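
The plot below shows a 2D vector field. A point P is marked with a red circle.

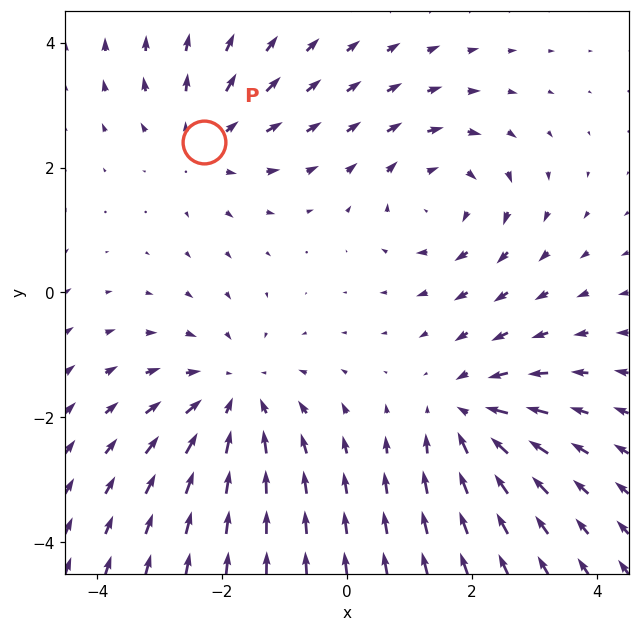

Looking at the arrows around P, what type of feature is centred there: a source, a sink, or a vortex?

At P (-2.3, 2.4) the arrows spread outward. Divergence about +3, curl ≈0 — positive divergence with near-zero curl is a source.

source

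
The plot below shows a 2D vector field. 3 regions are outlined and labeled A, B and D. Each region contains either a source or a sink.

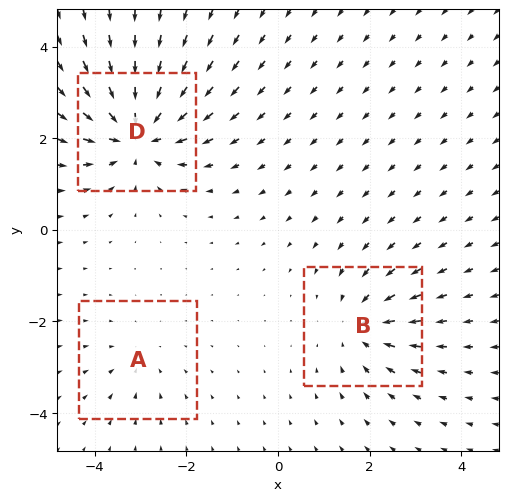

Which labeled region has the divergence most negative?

D

Divergence at each region's feature centre — A: about -2, B: about -3, D: about -6. Region D is most negative.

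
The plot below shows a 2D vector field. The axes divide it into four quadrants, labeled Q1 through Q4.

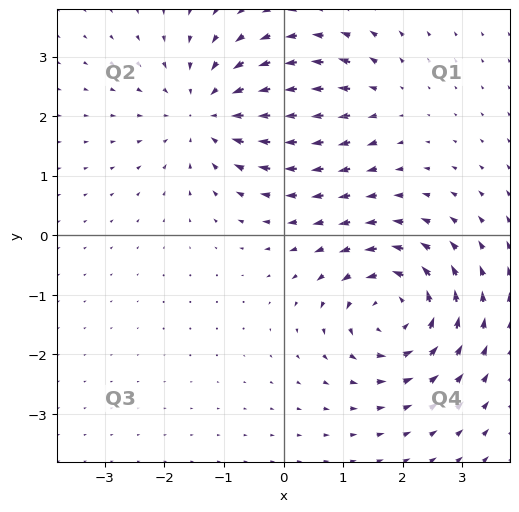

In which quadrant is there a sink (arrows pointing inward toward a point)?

Q2

The sink sits at approximately (-1.2, 2.1), which lies in quadrant Q2. The divergence there is about -4, negative as expected for a sink.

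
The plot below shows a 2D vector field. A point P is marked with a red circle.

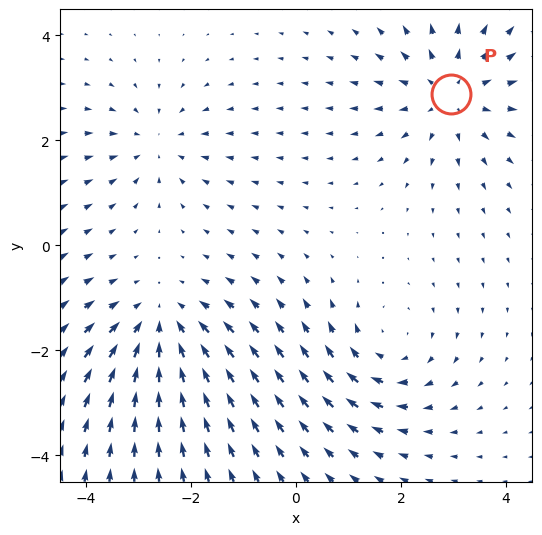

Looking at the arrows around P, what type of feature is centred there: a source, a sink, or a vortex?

At P (2.9, 2.9) the arrows spread outward. Divergence about +4, curl ≈0 — positive divergence with near-zero curl is a source.

source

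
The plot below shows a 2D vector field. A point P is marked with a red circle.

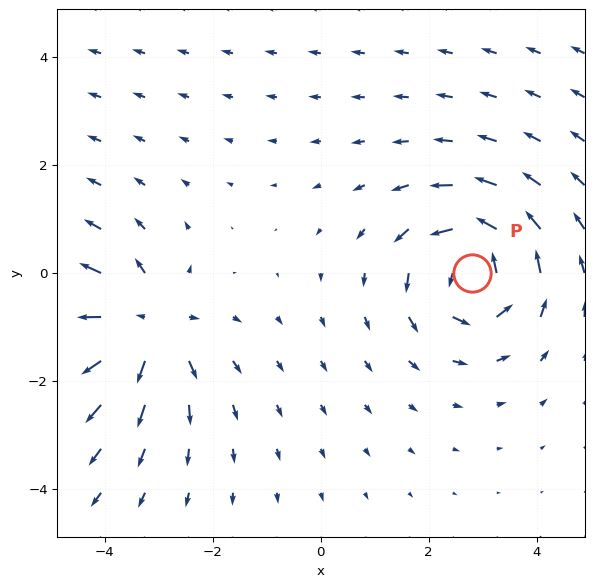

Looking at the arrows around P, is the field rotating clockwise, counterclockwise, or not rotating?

Near P at (2.8, -0.0) the arrows circulate counterclockwise. The curl (z-component) there is about +4; positive curl means counterclockwise rotation.

counterclockwise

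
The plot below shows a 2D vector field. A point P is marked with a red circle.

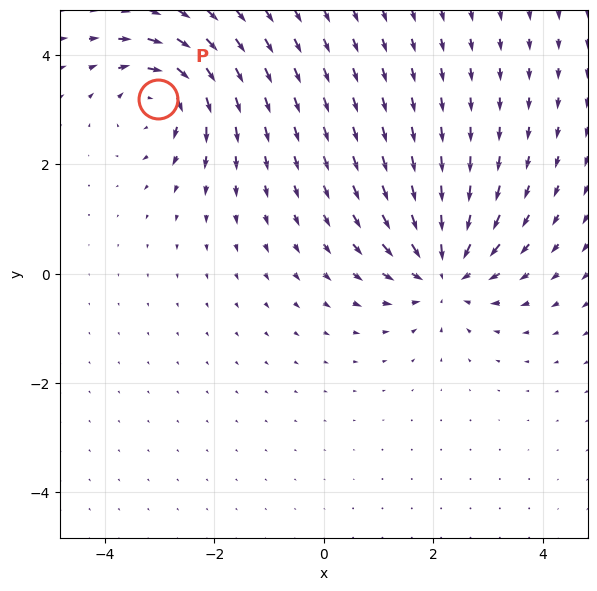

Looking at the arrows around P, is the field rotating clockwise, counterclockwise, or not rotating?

Near P at (-3.0, 3.2) the arrows circulate clockwise. The curl (z-component) there is about -4; negative curl means clockwise rotation.

clockwise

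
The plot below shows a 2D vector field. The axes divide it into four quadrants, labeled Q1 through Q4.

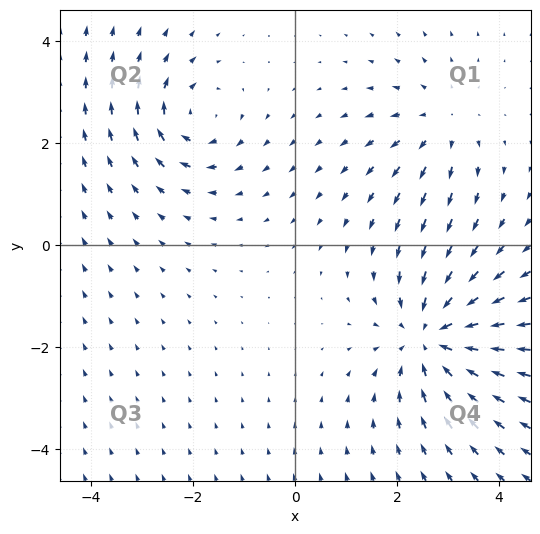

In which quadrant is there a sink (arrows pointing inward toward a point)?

The sink sits at approximately (2.7, -1.8), which lies in quadrant Q4. The divergence there is about -4, negative as expected for a sink.

Q4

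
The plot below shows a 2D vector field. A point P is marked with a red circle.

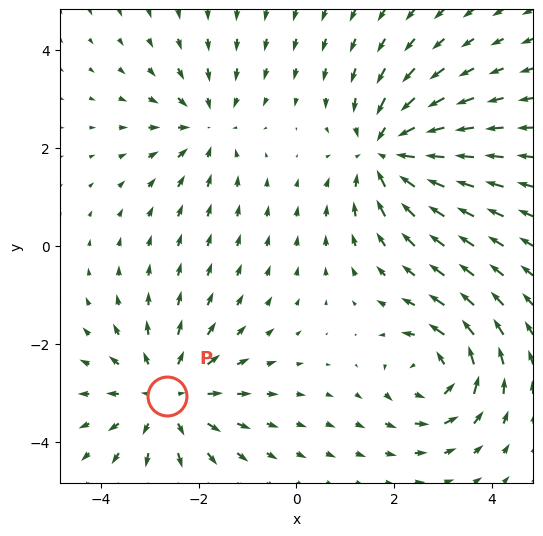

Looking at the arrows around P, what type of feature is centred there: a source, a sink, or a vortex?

source

At P (-2.7, -3.1) the arrows spread outward. Divergence about +4, curl ≈0 — positive divergence with near-zero curl is a source.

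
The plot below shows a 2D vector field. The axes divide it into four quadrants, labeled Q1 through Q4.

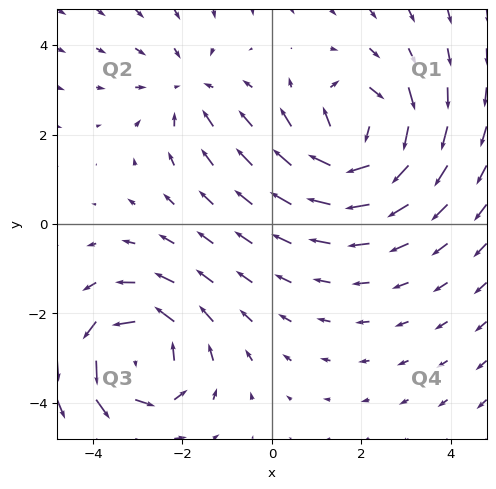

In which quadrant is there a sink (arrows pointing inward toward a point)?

The sink sits at approximately (-1.8, 3.0), which lies in quadrant Q2. The divergence there is about -2, negative as expected for a sink.

Q2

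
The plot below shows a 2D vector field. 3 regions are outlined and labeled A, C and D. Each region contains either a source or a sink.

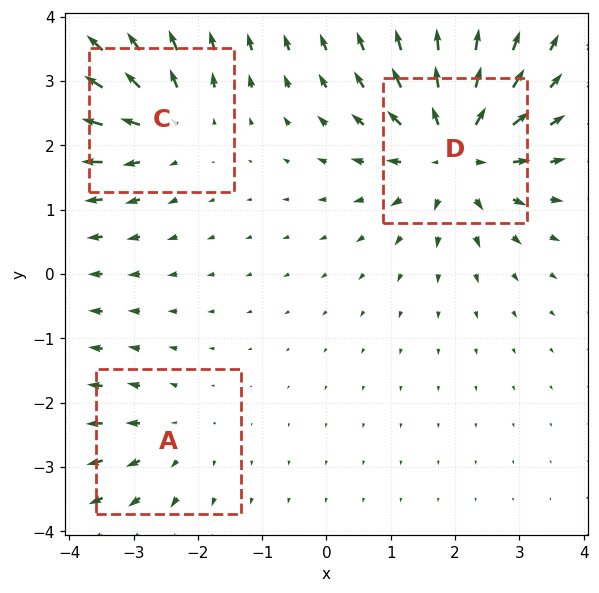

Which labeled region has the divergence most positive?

D

Divergence at each region's feature centre — A: about +2, C: about +3, D: about +5. Region D is most positive.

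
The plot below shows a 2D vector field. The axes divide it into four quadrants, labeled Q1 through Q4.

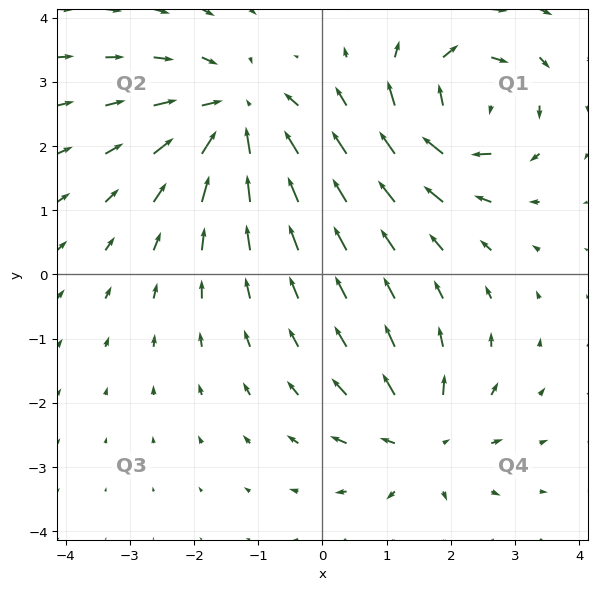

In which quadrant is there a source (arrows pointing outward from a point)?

Q4

The source sits at approximately (1.6, -2.6), which lies in quadrant Q4. The divergence there is about +5, positive as expected for a source.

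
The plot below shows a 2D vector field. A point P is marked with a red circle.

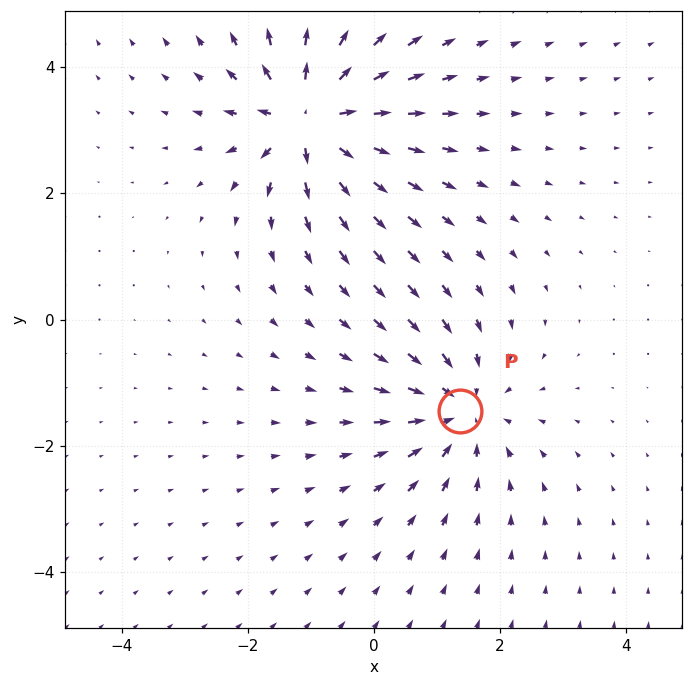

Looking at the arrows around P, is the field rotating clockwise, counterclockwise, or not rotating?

not rotating

Near P at (1.4, -1.4) the arrows show no circulation. The curl there is ≈0.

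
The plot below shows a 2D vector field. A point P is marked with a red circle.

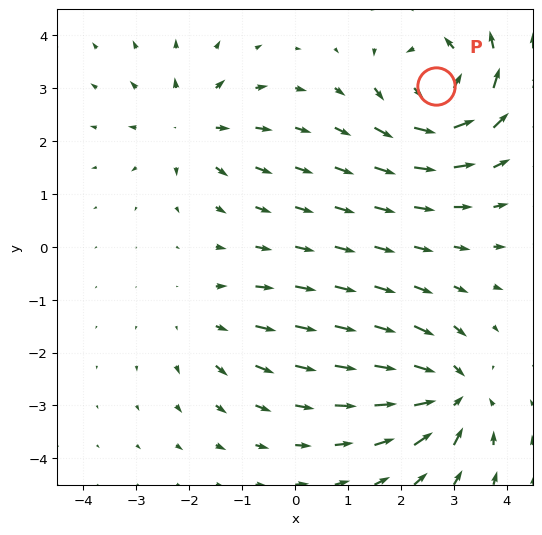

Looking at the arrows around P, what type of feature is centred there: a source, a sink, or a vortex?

At P (2.7, 3.0) the arrows circulate counterclockwise. Divergence ≈0, curl about +6 — near-zero divergence with nonzero curl is a vortex.

vortex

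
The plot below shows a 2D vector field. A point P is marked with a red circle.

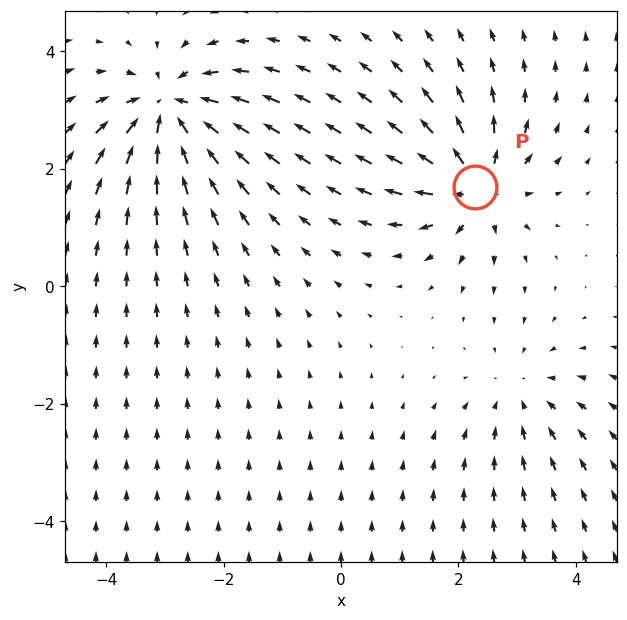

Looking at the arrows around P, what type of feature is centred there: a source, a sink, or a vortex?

At P (2.3, 1.7) the arrows spread outward. Divergence about +5, curl ≈0 — positive divergence with near-zero curl is a source.

source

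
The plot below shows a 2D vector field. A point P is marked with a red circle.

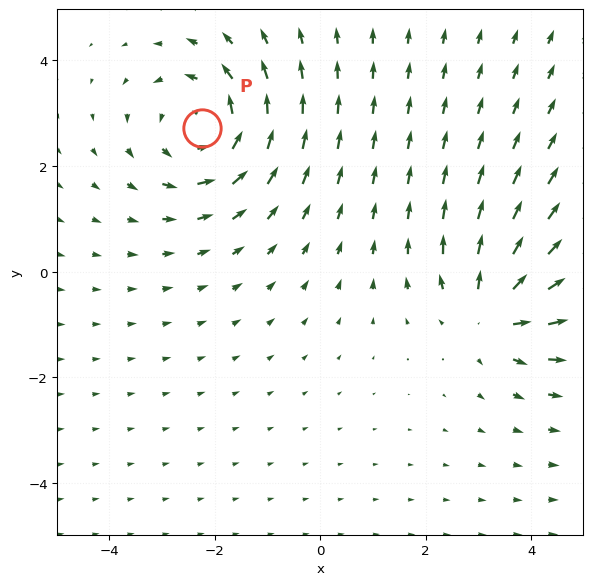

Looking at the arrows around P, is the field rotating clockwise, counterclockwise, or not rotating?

Near P at (-2.2, 2.7) the arrows circulate counterclockwise. The curl (z-component) there is about +4; positive curl means counterclockwise rotation.

counterclockwise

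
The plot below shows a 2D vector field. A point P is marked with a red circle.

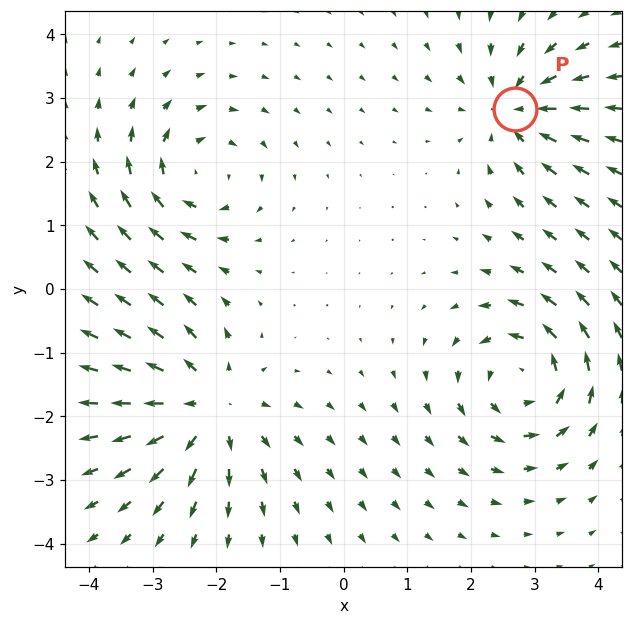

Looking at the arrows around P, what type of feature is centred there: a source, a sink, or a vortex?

sink

At P (2.7, 2.8) the arrows converge inward. Divergence about -5, curl ≈0 — negative divergence with near-zero curl is a sink.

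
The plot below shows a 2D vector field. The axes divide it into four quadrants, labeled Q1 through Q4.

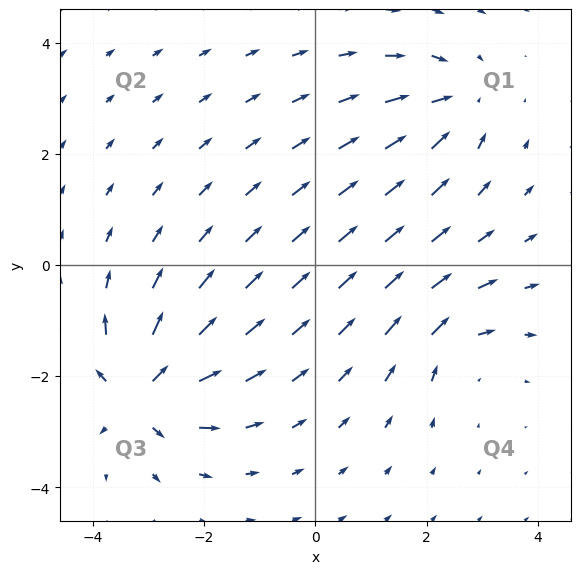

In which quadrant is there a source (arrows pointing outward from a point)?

Q3

The source sits at approximately (-3.1, -2.3), which lies in quadrant Q3. The divergence there is about +7, positive as expected for a source.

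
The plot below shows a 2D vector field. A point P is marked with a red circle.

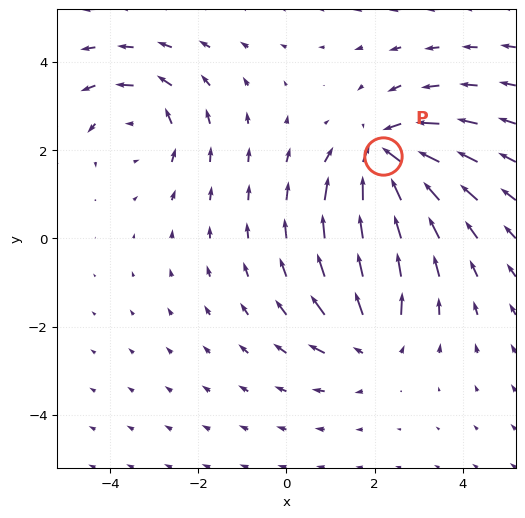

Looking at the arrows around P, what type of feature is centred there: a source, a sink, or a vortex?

sink

At P (2.2, 1.9) the arrows converge inward. Divergence about -6, curl ≈0 — negative divergence with near-zero curl is a sink.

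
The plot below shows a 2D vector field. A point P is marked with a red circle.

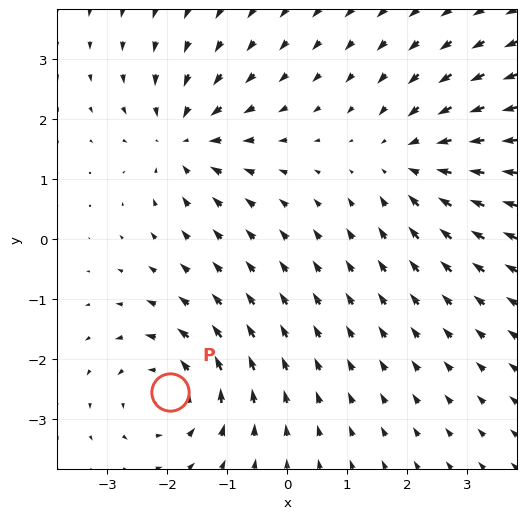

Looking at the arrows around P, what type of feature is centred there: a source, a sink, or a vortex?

At P (-2.0, -2.6) the arrows circulate counterclockwise. Divergence ≈0, curl about +6 — near-zero divergence with nonzero curl is a vortex.

vortex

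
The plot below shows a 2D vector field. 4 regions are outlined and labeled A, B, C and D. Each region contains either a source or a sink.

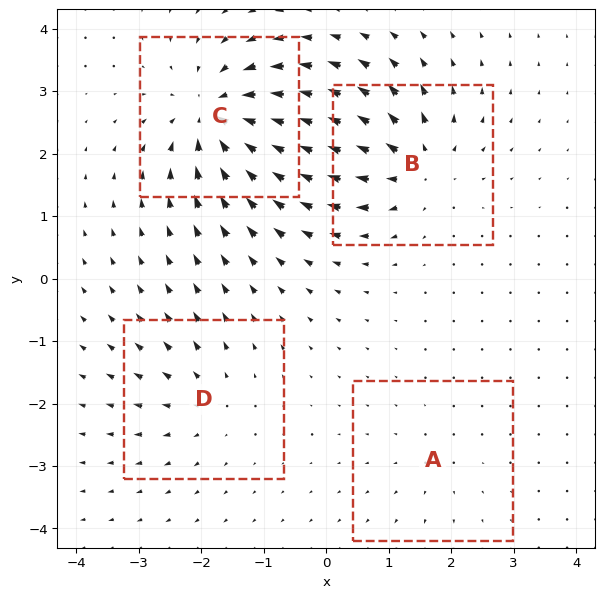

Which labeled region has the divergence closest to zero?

A

Divergence at each region's feature centre — A: about +2, B: about +6, C: about -8, D: about +3. Region A is closest to zero.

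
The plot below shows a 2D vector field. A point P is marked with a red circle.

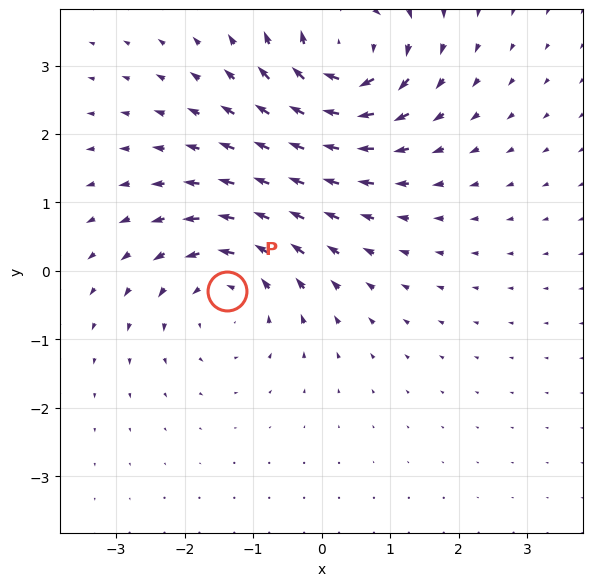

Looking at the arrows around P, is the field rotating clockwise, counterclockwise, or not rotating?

Near P at (-1.4, -0.3) the arrows circulate counterclockwise. The curl (z-component) there is about +4; positive curl means counterclockwise rotation.

counterclockwise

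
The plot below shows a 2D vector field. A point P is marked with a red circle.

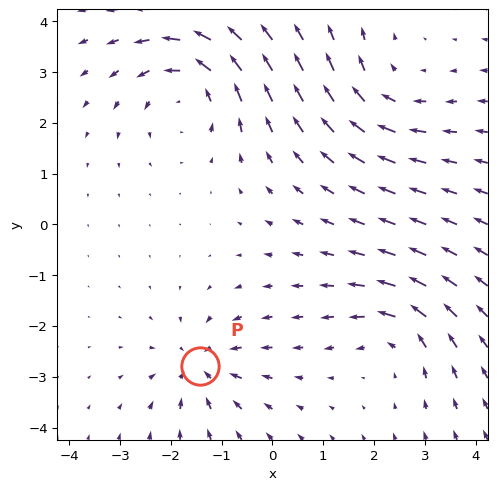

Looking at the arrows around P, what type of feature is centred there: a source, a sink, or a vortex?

sink

At P (-1.4, -2.8) the arrows converge inward. Divergence about -4, curl ≈0 — negative divergence with near-zero curl is a sink.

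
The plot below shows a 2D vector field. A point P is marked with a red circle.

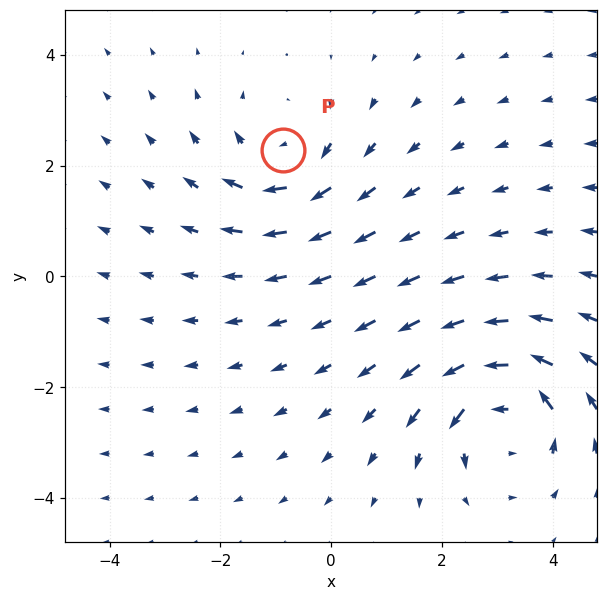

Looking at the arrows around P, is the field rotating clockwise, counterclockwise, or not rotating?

Near P at (-0.9, 2.3) the arrows circulate clockwise. The curl (z-component) there is about -3; negative curl means clockwise rotation.

clockwise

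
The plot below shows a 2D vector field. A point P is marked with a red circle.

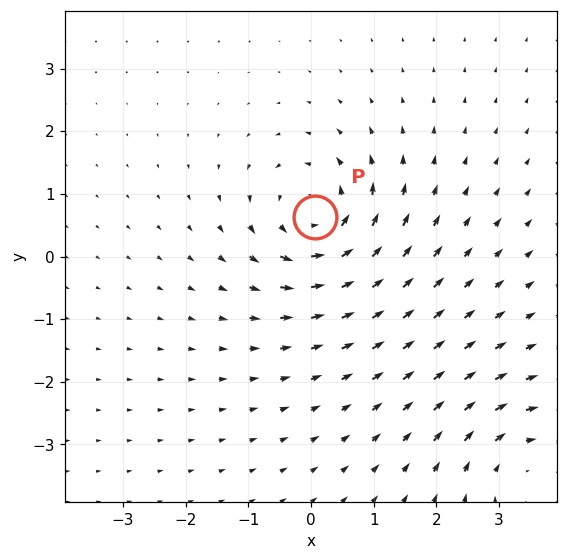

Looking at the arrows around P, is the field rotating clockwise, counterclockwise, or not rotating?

counterclockwise

Near P at (0.1, 0.6) the arrows circulate counterclockwise. The curl (z-component) there is about +5; positive curl means counterclockwise rotation.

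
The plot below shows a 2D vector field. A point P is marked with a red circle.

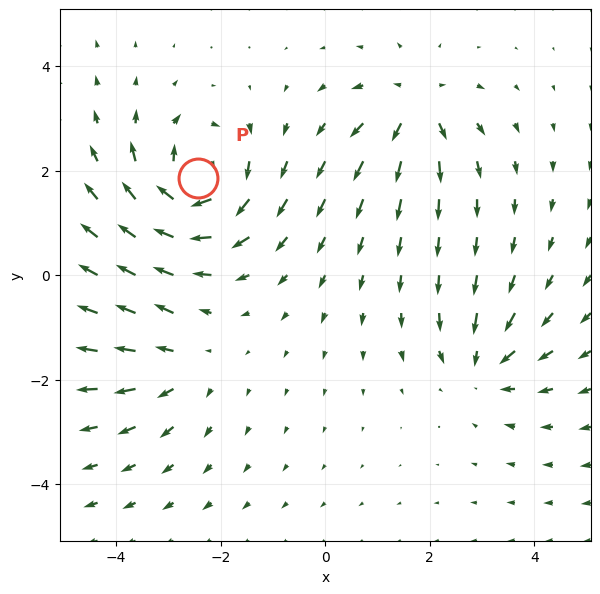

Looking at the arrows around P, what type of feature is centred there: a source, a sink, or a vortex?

vortex

At P (-2.4, 1.9) the arrows circulate clockwise. Divergence ≈0, curl about -6 — near-zero divergence with nonzero curl is a vortex.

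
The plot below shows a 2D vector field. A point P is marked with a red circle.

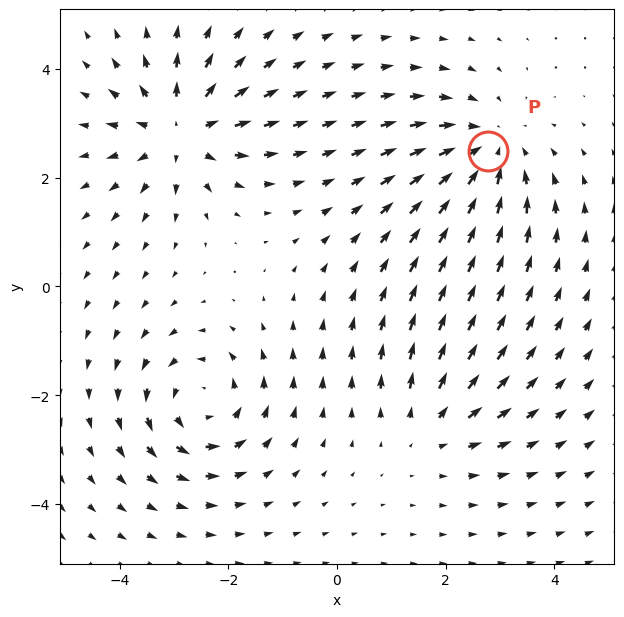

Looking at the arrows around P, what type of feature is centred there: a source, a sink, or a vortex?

At P (2.8, 2.5) the arrows converge inward. Divergence about -4, curl ≈0 — negative divergence with near-zero curl is a sink.

sink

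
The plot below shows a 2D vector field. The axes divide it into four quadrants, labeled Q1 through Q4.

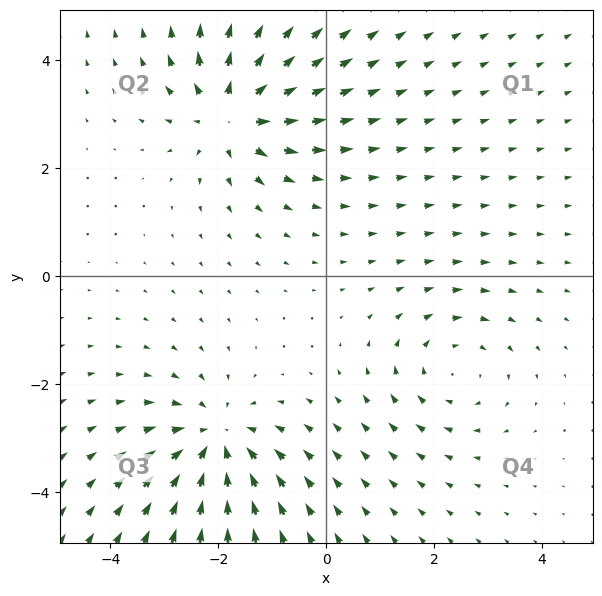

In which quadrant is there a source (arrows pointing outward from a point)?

The source sits at approximately (-1.8, 3.0), which lies in quadrant Q2. The divergence there is about +5, positive as expected for a source.

Q2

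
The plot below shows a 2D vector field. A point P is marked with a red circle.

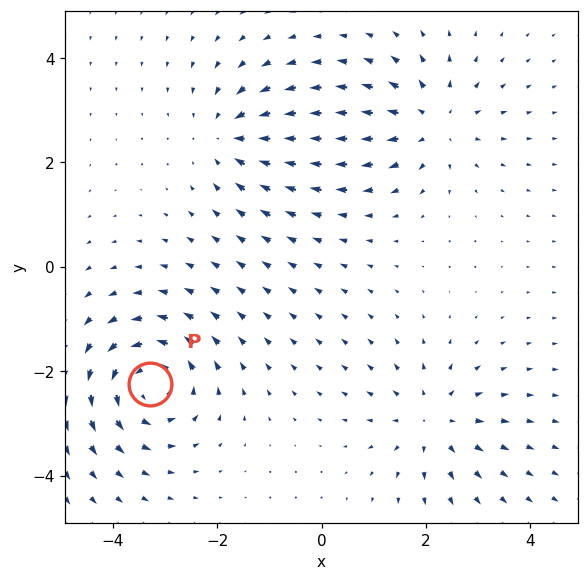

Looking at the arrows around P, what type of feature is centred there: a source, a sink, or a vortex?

At P (-3.3, -2.2) the arrows circulate counterclockwise. Divergence ≈0, curl about +5 — near-zero divergence with nonzero curl is a vortex.

vortex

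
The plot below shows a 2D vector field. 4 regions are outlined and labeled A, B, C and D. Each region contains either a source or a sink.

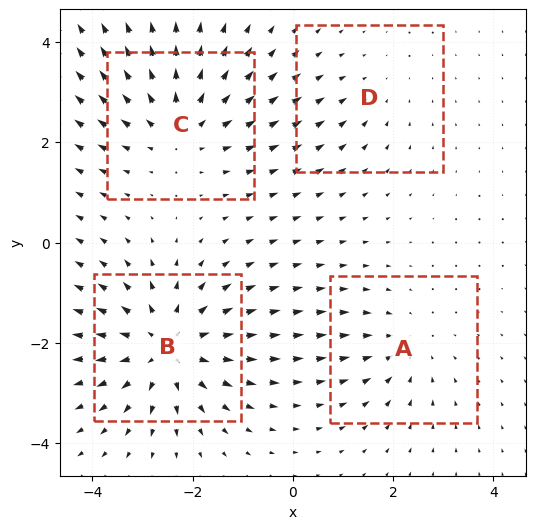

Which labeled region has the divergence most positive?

Divergence at each region's feature centre — A: about -3, B: about +6, C: about +4, D: about -2. Region B is most positive.

B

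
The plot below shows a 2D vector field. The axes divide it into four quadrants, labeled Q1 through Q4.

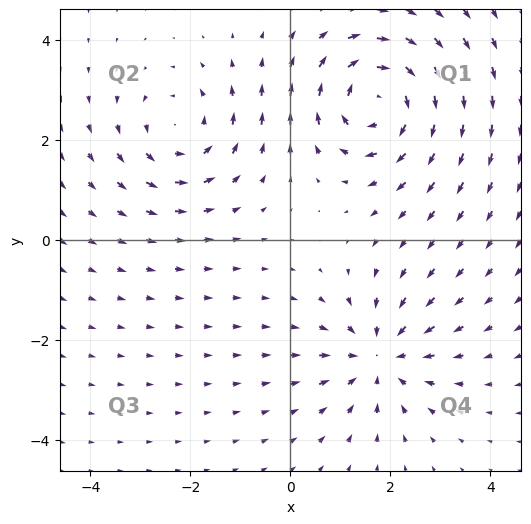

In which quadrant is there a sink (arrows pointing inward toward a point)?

The sink sits at approximately (1.8, -2.4), which lies in quadrant Q4. The divergence there is about -4, negative as expected for a sink.

Q4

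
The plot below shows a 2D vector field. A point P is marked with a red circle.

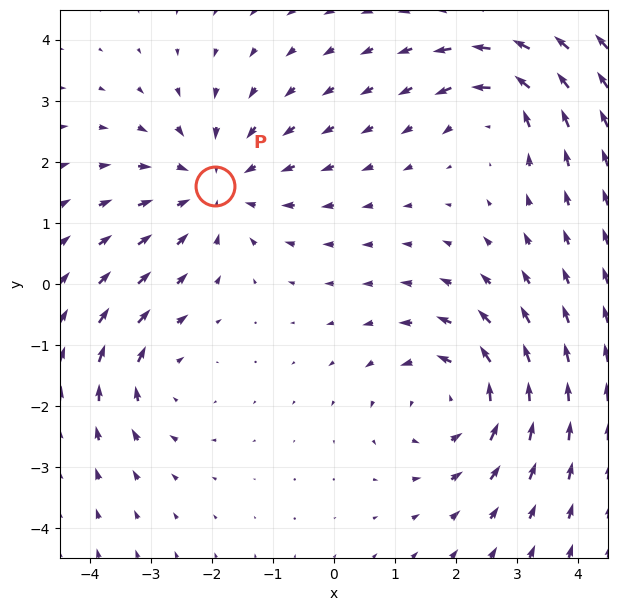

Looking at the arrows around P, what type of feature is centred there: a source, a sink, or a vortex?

sink

At P (-1.9, 1.6) the arrows converge inward. Divergence about -3, curl ≈0 — negative divergence with near-zero curl is a sink.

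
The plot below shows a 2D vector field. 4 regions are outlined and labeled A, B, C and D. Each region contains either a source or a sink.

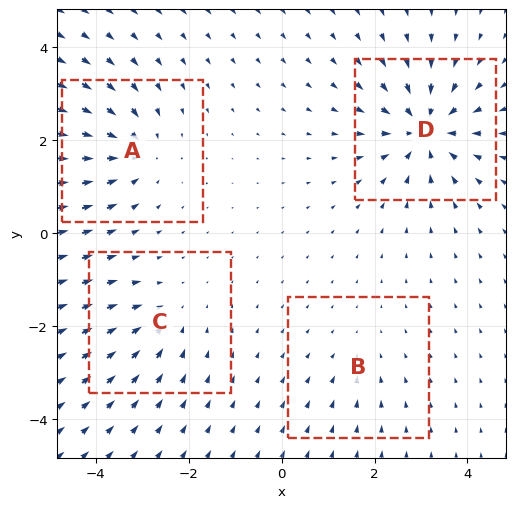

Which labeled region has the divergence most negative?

Divergence at each region's feature centre — A: about -6, B: about -2, C: about -4, D: about -8. Region D is most negative.

D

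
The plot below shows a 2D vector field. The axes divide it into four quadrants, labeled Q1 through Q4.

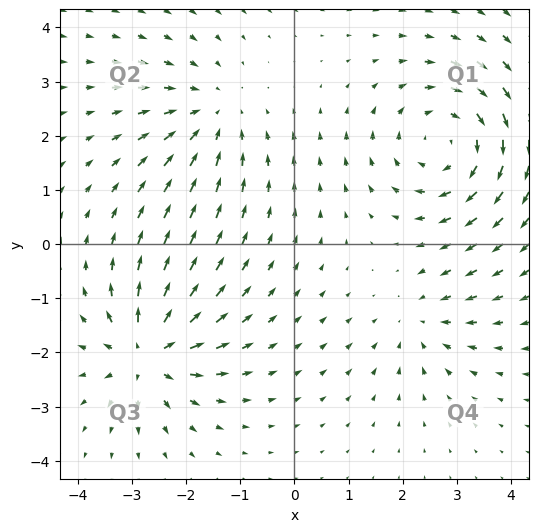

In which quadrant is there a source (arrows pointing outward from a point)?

Q3

The source sits at approximately (-2.7, -2.0), which lies in quadrant Q3. The divergence there is about +5, positive as expected for a source.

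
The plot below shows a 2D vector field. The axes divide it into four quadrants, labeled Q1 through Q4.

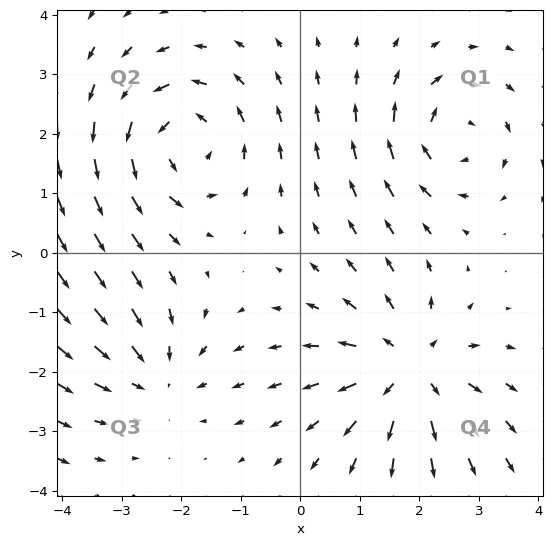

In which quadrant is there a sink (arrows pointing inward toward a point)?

The sink sits at approximately (-2.4, -2.1), which lies in quadrant Q3. The divergence there is about -3, negative as expected for a sink.

Q3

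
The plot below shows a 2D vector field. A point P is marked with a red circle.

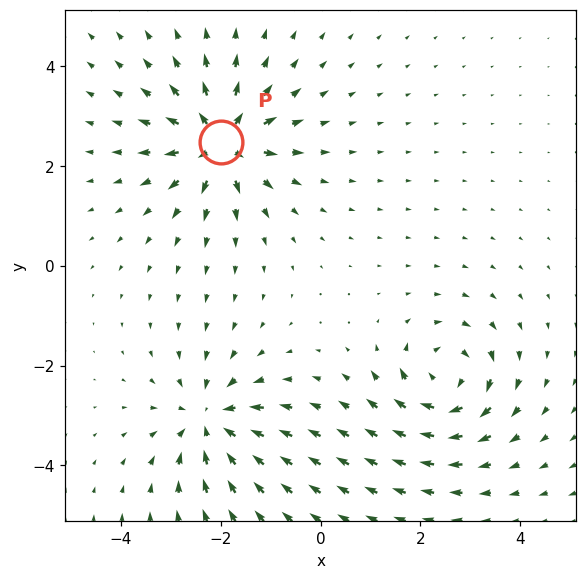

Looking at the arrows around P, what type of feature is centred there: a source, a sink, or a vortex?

source

At P (-2.0, 2.5) the arrows spread outward. Divergence about +6, curl ≈0 — positive divergence with near-zero curl is a source.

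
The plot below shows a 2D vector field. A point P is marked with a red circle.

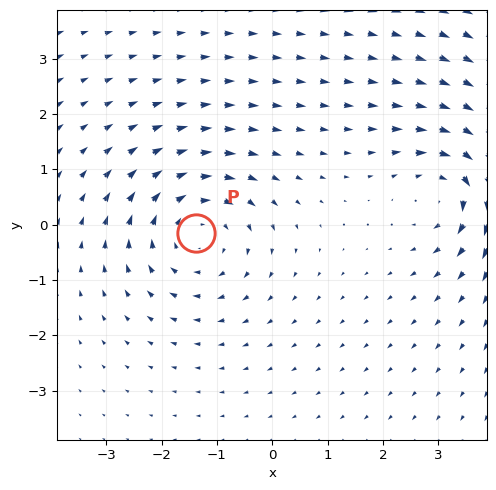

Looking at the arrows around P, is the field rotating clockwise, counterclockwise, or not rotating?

clockwise

Near P at (-1.4, -0.1) the arrows circulate clockwise. The curl (z-component) there is about -4; negative curl means clockwise rotation.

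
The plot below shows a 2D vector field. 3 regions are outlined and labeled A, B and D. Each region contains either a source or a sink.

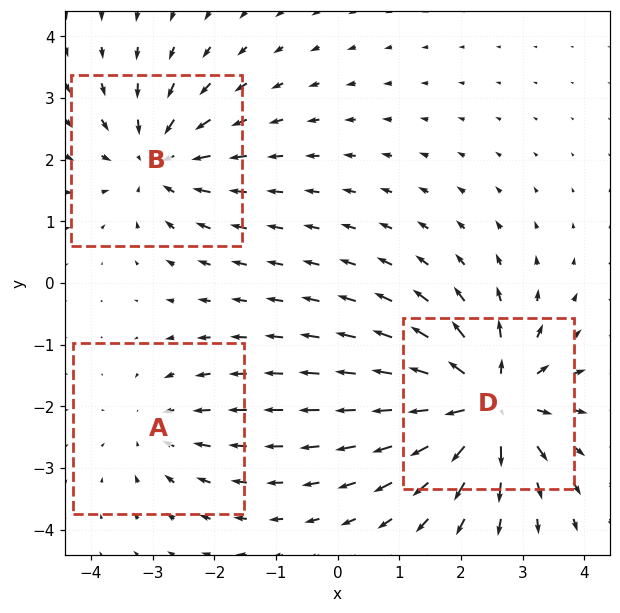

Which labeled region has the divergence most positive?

Divergence at each region's feature centre — A: about -2, B: about -4, D: about +6. Region D is most positive.

D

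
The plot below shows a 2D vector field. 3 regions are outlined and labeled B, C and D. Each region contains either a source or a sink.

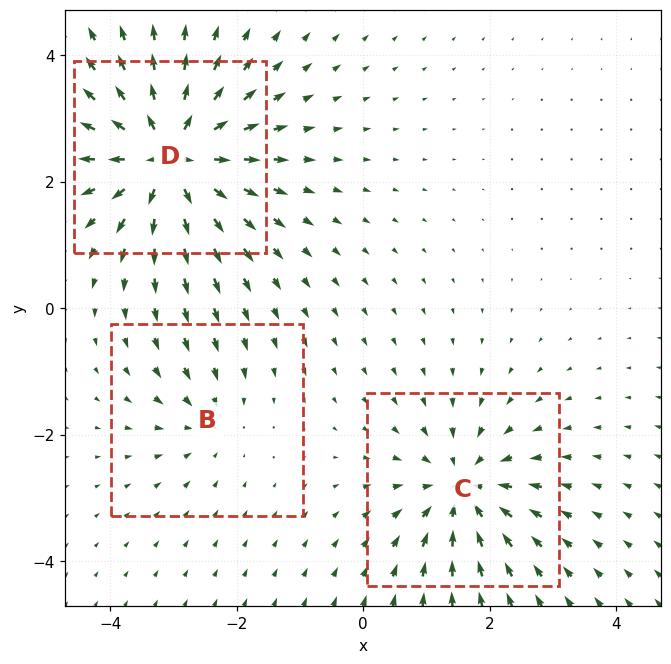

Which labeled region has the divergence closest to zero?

B

Divergence at each region's feature centre — B: about -2, C: about -4, D: about +6. Region B is closest to zero.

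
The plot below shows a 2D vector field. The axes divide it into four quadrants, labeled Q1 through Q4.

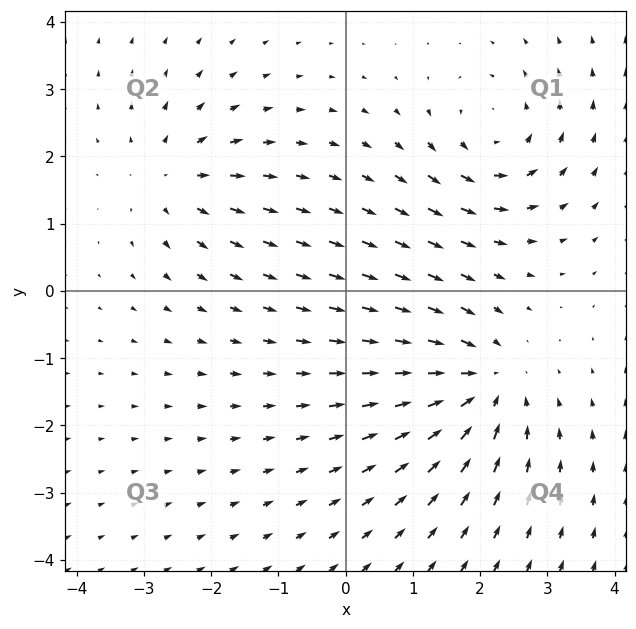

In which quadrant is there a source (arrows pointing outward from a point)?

Q2

The source sits at approximately (-2.6, 1.7), which lies in quadrant Q2. The divergence there is about +4, positive as expected for a source.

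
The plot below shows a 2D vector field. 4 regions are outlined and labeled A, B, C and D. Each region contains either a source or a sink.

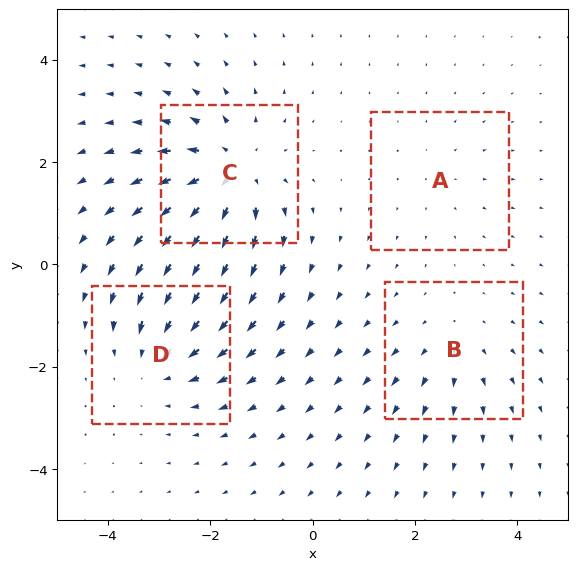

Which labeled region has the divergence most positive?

C

Divergence at each region's feature centre — A: about +2, B: about +3, C: about +6, D: about -4. Region C is most positive.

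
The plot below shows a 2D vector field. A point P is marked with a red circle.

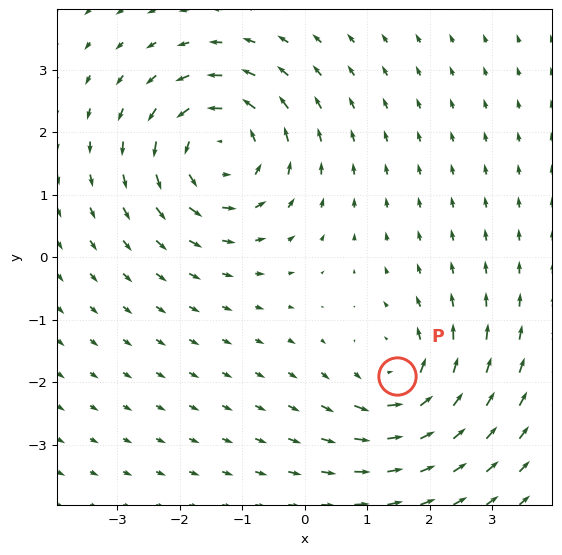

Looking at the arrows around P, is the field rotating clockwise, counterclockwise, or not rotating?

Near P at (1.5, -1.9) the arrows circulate counterclockwise. The curl (z-component) there is about +5; positive curl means counterclockwise rotation.

counterclockwise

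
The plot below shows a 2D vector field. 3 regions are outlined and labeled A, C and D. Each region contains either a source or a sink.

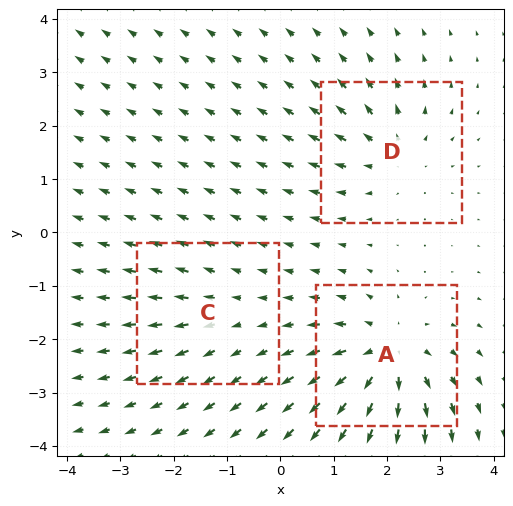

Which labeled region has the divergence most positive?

Divergence at each region's feature centre — A: about +5, C: about +2, D: about +3. Region A is most positive.

A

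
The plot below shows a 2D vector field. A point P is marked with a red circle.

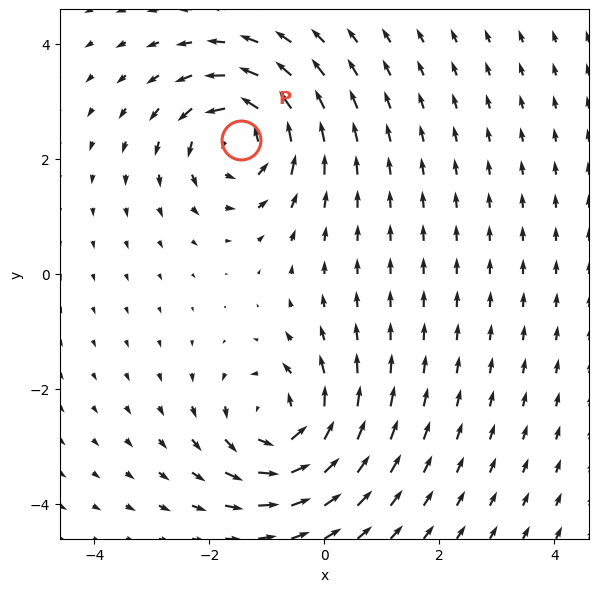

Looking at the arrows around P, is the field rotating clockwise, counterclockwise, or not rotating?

Near P at (-1.5, 2.3) the arrows circulate counterclockwise. The curl (z-component) there is about +4; positive curl means counterclockwise rotation.

counterclockwise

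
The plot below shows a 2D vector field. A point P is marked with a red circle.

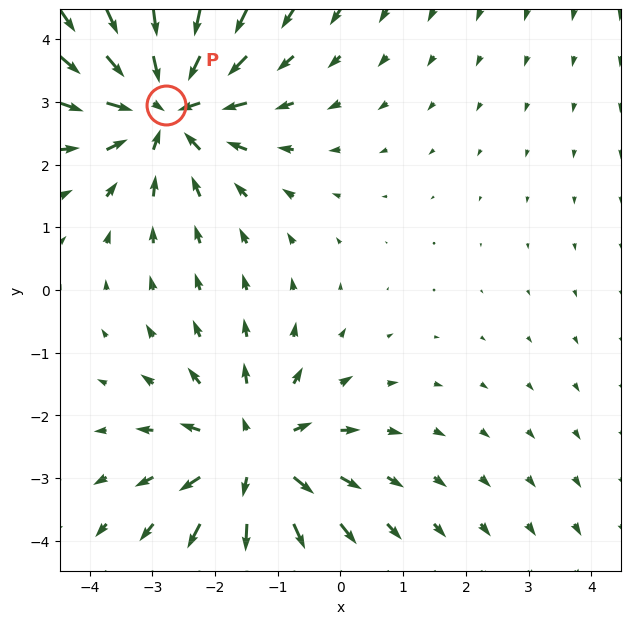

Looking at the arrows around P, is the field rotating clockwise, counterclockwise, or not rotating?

Near P at (-2.8, 3.0) the arrows show no circulation. The curl there is ≈0.

not rotating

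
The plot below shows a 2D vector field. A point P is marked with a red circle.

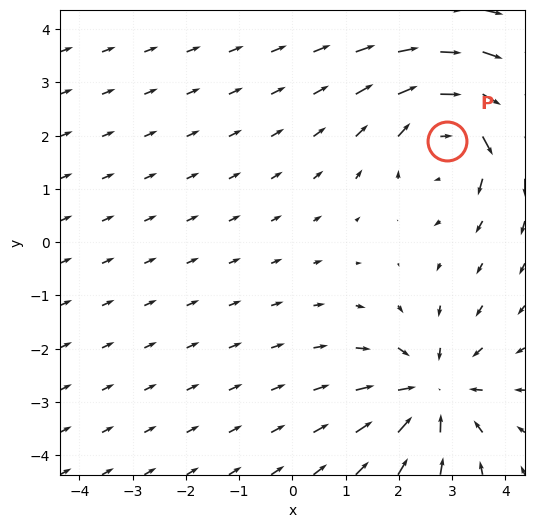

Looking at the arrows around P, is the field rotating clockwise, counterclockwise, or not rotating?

clockwise

Near P at (2.9, 1.9) the arrows circulate clockwise. The curl (z-component) there is about -3; negative curl means clockwise rotation.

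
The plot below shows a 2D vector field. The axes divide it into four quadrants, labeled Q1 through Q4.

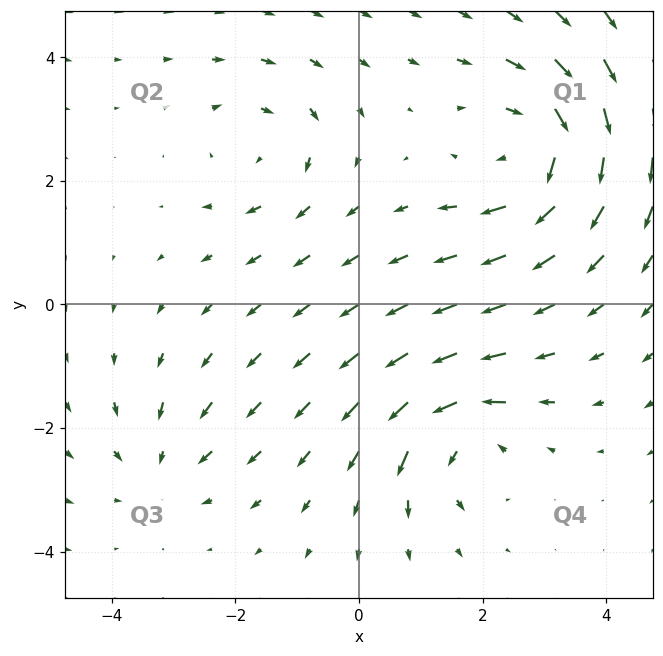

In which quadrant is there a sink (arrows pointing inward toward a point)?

The sink sits at approximately (-3.2, -2.6), which lies in quadrant Q3. The divergence there is about -2, negative as expected for a sink.

Q3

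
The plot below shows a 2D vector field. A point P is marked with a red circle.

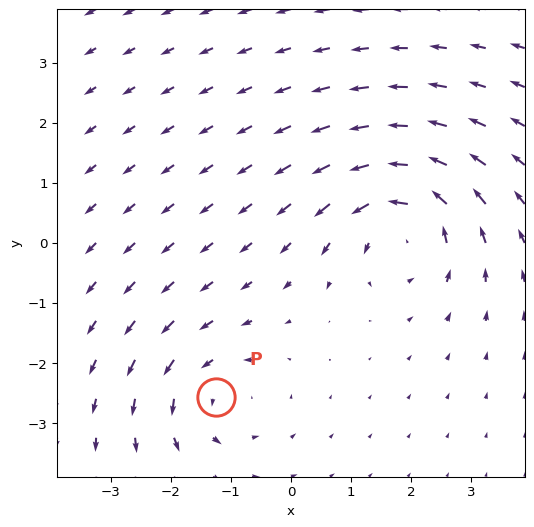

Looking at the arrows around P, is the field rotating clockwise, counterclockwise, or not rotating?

Near P at (-1.2, -2.6) the arrows circulate counterclockwise. The curl (z-component) there is about +3; positive curl means counterclockwise rotation.

counterclockwise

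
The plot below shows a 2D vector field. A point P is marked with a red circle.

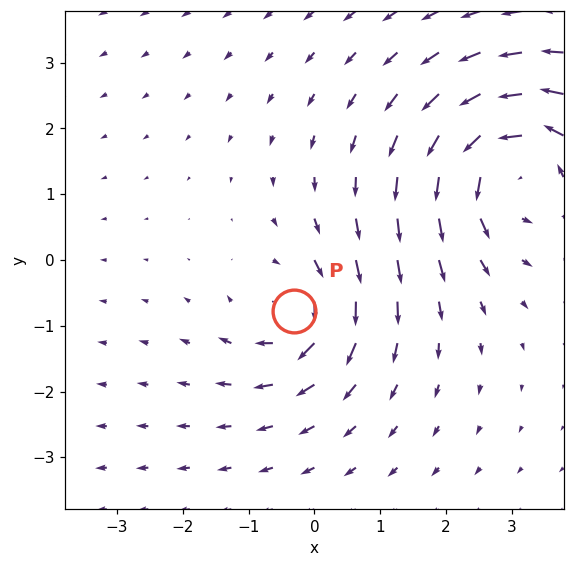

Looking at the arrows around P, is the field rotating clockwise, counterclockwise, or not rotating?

clockwise

Near P at (-0.3, -0.8) the arrows circulate clockwise. The curl (z-component) there is about -4; negative curl means clockwise rotation.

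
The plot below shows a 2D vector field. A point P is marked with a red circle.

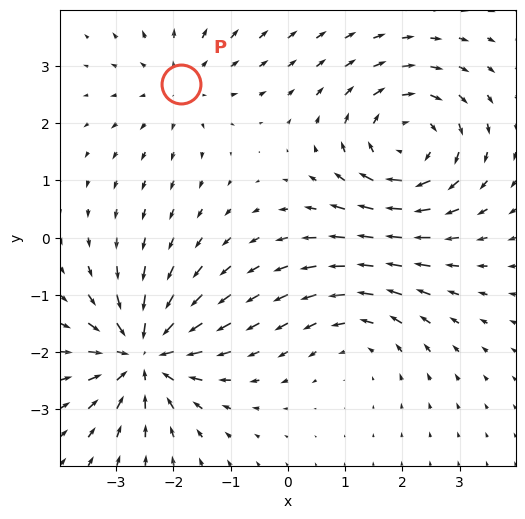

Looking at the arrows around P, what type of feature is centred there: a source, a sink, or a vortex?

source

At P (-1.9, 2.7) the arrows spread outward. Divergence about +2, curl ≈0 — positive divergence with near-zero curl is a source.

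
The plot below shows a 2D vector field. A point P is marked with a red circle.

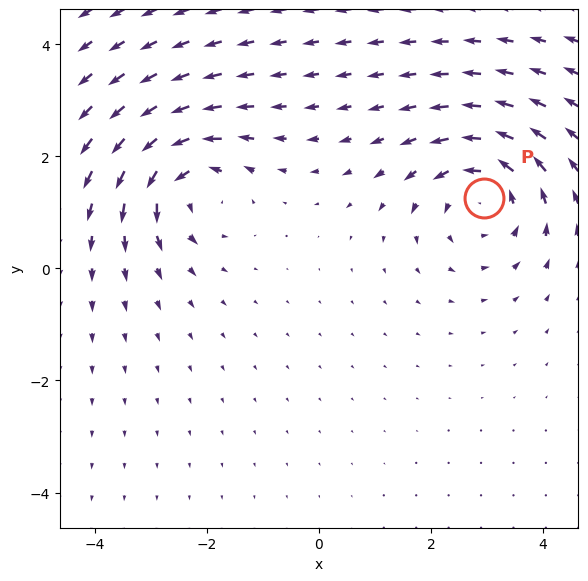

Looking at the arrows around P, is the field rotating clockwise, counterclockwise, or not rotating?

Near P at (2.9, 1.3) the arrows circulate counterclockwise. The curl (z-component) there is about +4; positive curl means counterclockwise rotation.

counterclockwise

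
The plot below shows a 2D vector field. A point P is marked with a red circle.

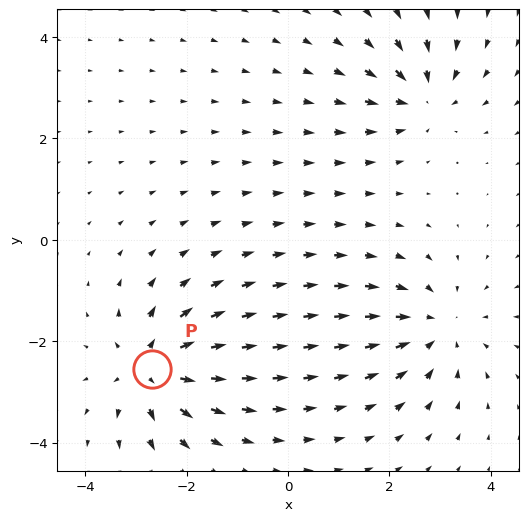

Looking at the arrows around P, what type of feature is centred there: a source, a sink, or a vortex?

source

At P (-2.7, -2.5) the arrows spread outward. Divergence about +5, curl ≈0 — positive divergence with near-zero curl is a source.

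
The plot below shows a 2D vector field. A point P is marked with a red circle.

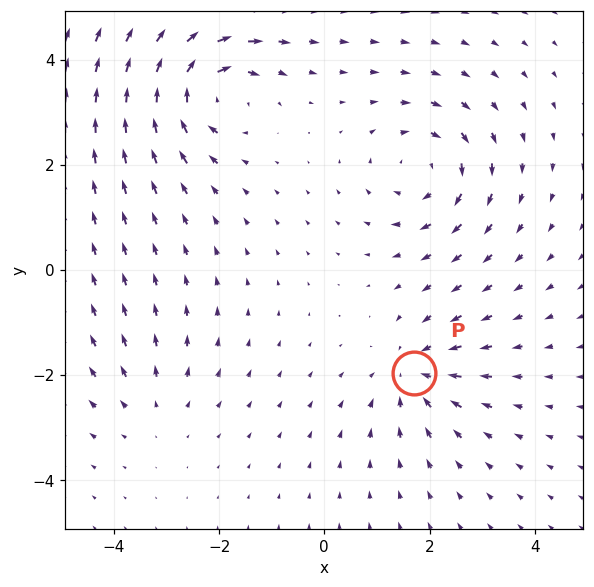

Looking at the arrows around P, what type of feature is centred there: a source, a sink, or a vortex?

sink

At P (1.7, -2.0) the arrows converge inward. Divergence about -4, curl ≈0 — negative divergence with near-zero curl is a sink.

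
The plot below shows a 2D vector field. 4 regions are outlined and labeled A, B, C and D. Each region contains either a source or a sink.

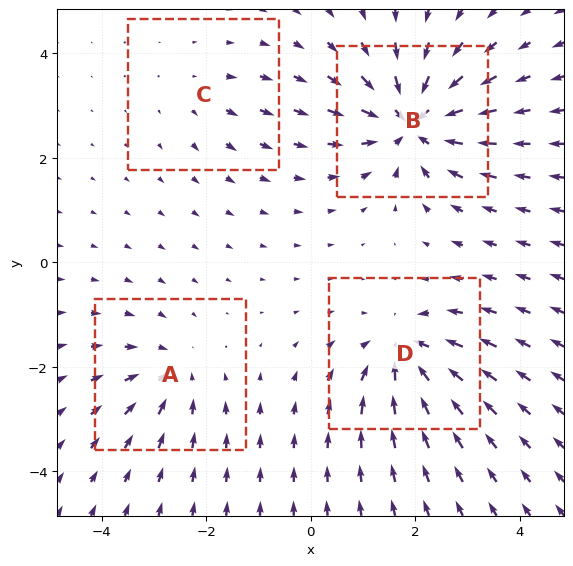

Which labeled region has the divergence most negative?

B

Divergence at each region's feature centre — A: about -4, B: about -8, C: about +2, D: about -6. Region B is most negative.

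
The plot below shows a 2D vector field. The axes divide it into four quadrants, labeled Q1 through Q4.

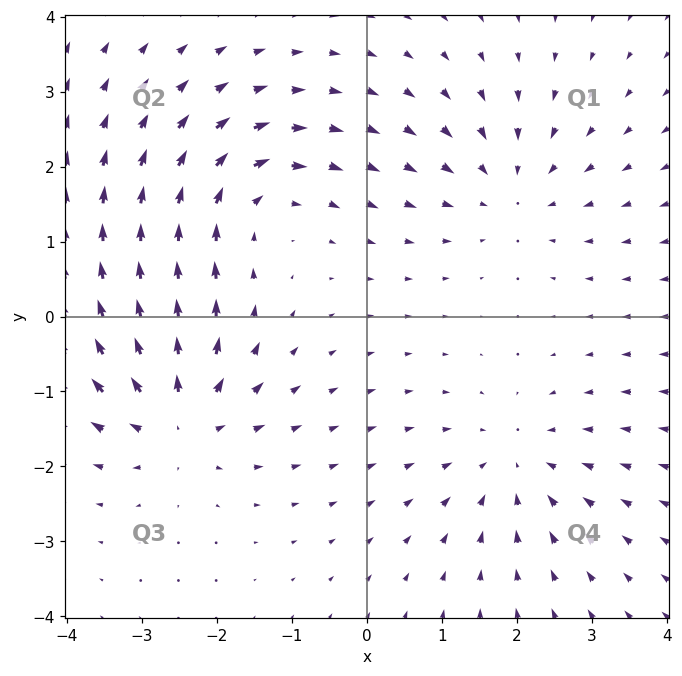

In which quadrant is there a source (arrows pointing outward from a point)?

The source sits at approximately (-2.5, -1.4), which lies in quadrant Q3. The divergence there is about +7, positive as expected for a source.

Q3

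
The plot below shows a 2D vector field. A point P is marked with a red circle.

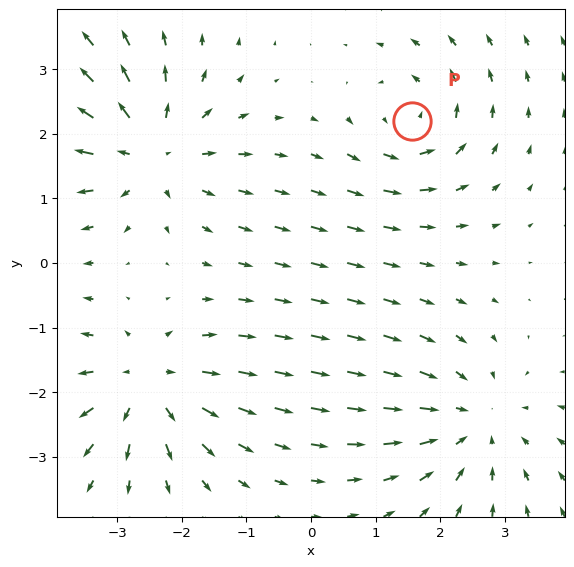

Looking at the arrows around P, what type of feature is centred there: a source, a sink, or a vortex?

vortex

At P (1.6, 2.2) the arrows circulate counterclockwise. Divergence ≈0, curl about +4 — near-zero divergence with nonzero curl is a vortex.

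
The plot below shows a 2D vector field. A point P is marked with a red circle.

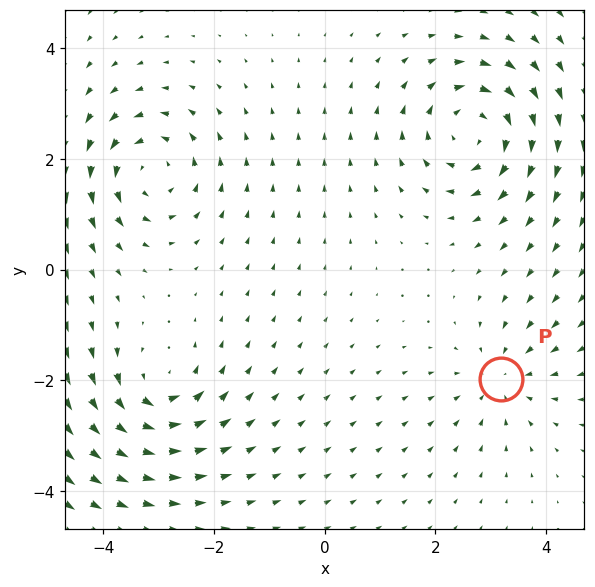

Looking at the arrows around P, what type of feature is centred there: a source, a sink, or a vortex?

At P (3.2, -2.0) the arrows converge inward. Divergence about -3, curl ≈0 — negative divergence with near-zero curl is a sink.

sink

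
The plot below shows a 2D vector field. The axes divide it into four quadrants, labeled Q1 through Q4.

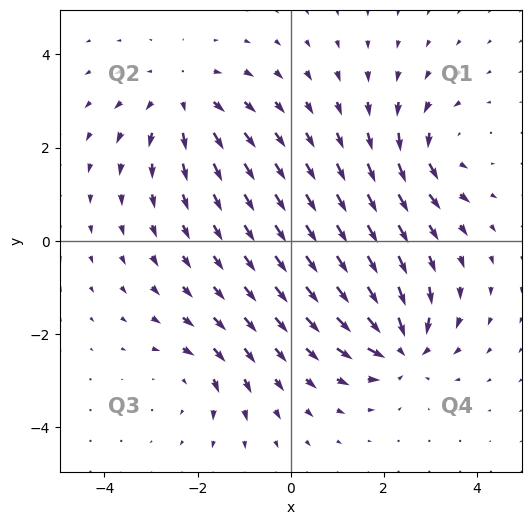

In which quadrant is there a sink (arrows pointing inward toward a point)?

Q4

The sink sits at approximately (2.4, -2.3), which lies in quadrant Q4. The divergence there is about -6, negative as expected for a sink.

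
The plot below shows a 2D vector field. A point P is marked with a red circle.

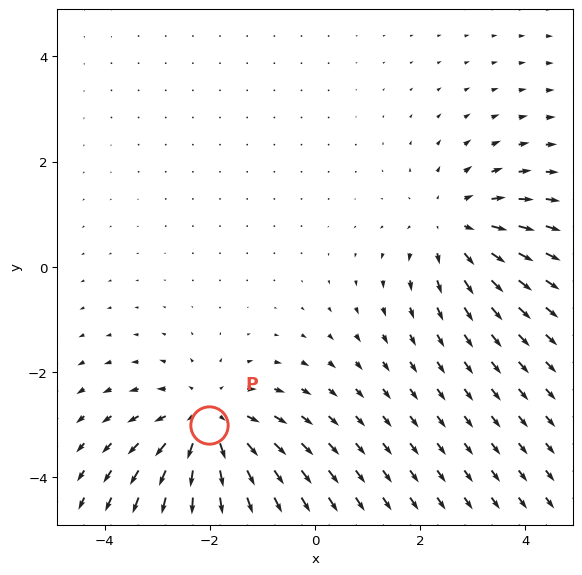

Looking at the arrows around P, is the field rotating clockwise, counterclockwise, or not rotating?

not rotating

Near P at (-2.0, -3.0) the arrows show no circulation. The curl there is ≈0.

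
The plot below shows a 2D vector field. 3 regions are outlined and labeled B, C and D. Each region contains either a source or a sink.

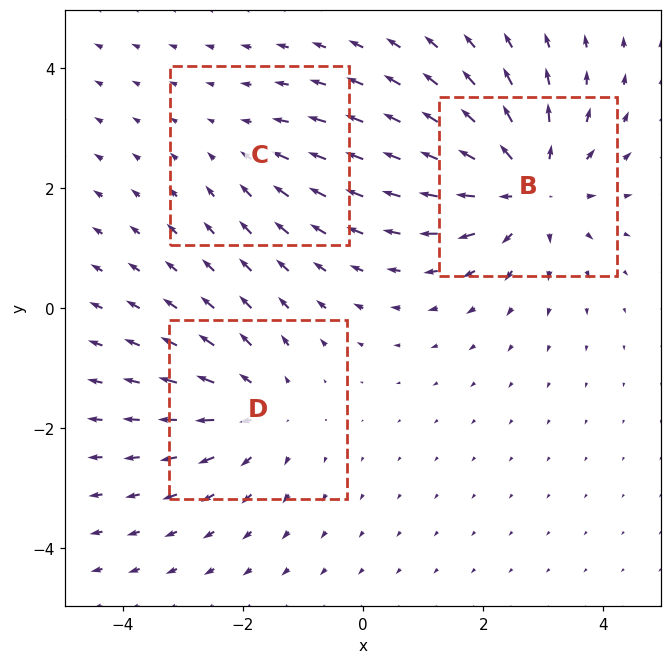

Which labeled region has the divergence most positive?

B

Divergence at each region's feature centre — B: about +4, C: about -2, D: about +3. Region B is most positive.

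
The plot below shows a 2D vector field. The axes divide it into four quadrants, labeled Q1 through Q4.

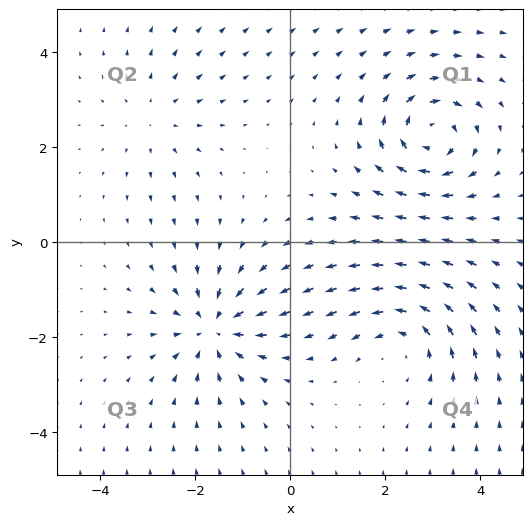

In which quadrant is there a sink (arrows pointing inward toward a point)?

Q3

The sink sits at approximately (-1.6, -1.8), which lies in quadrant Q3. The divergence there is about -5, negative as expected for a sink.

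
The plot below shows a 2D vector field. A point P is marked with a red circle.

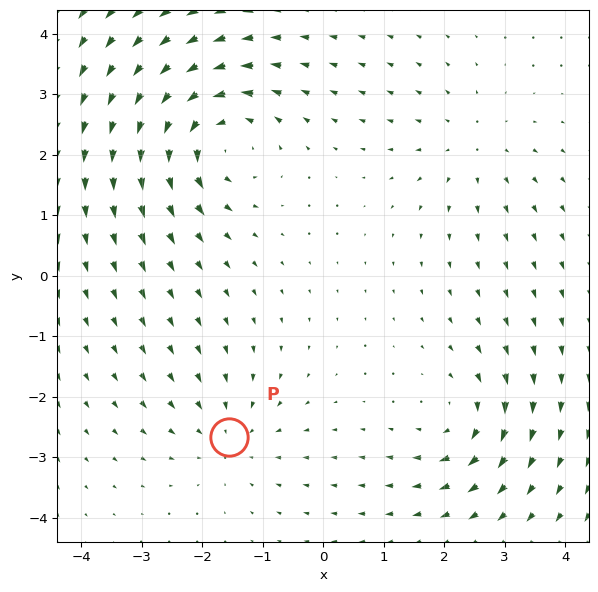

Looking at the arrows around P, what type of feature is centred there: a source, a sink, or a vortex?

At P (-1.6, -2.7) the arrows converge inward. Divergence about -3, curl ≈0 — negative divergence with near-zero curl is a sink.

sink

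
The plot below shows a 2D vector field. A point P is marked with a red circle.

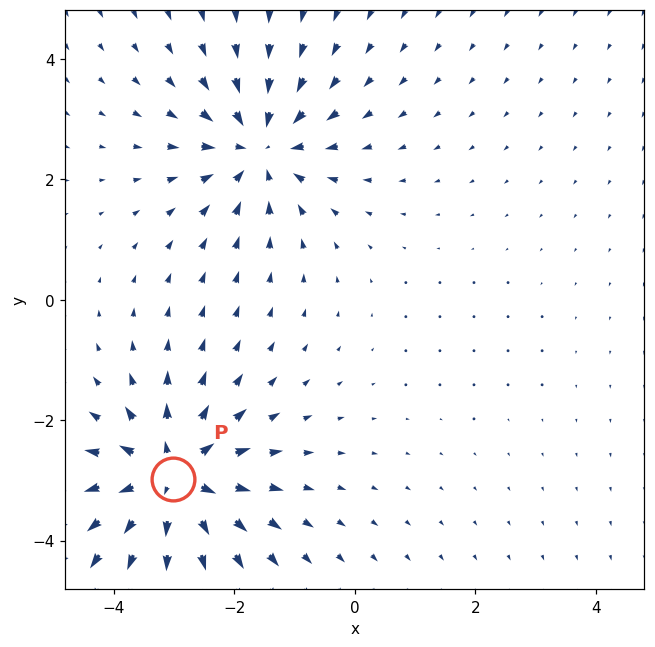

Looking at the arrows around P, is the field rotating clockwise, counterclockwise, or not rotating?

Near P at (-3.0, -3.0) the arrows show no circulation. The curl there is ≈0.

not rotating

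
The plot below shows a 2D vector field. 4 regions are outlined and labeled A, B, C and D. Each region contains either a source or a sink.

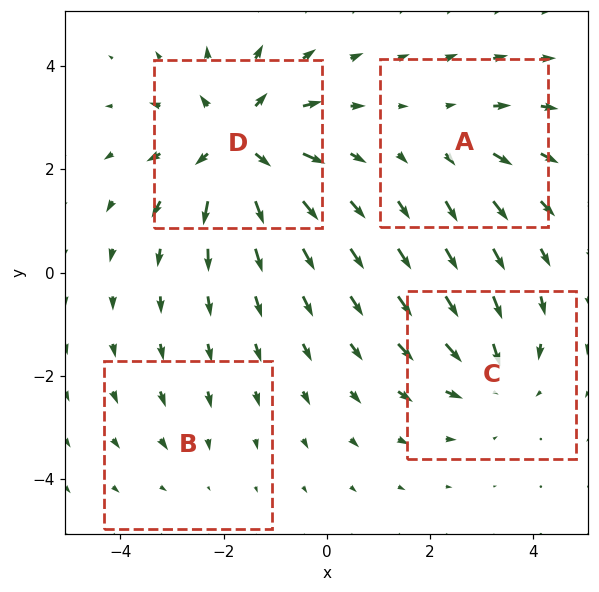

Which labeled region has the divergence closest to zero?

Divergence at each region's feature centre — A: about +3, B: about -2, C: about -4, D: about +7. Region B is closest to zero.

B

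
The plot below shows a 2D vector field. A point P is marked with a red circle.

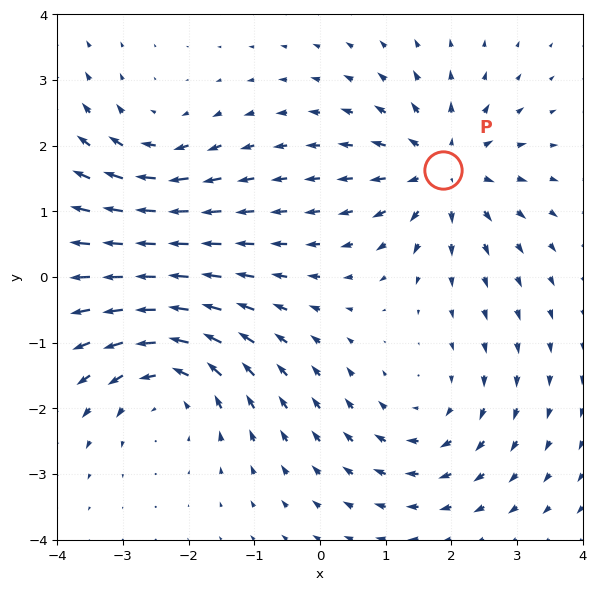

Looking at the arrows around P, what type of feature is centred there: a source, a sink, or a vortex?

At P (1.9, 1.6) the arrows spread outward. Divergence about +5, curl ≈0 — positive divergence with near-zero curl is a source.

source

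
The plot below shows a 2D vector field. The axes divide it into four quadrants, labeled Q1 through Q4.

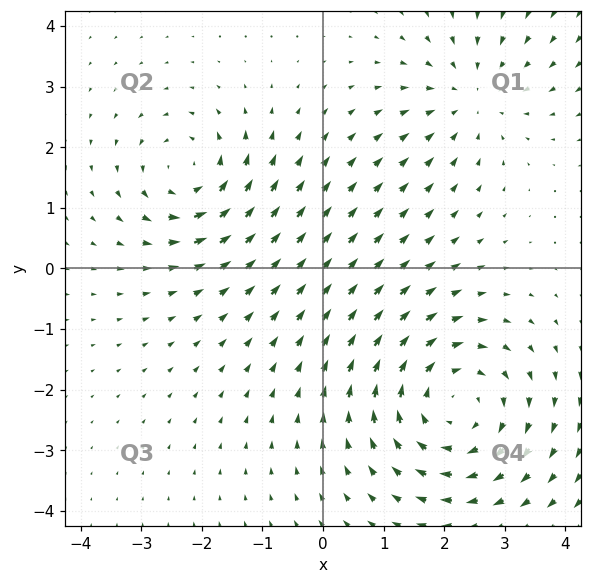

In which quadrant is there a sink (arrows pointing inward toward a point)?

Q1

The sink sits at approximately (2.4, 2.8), which lies in quadrant Q1. The divergence there is about -3, negative as expected for a sink.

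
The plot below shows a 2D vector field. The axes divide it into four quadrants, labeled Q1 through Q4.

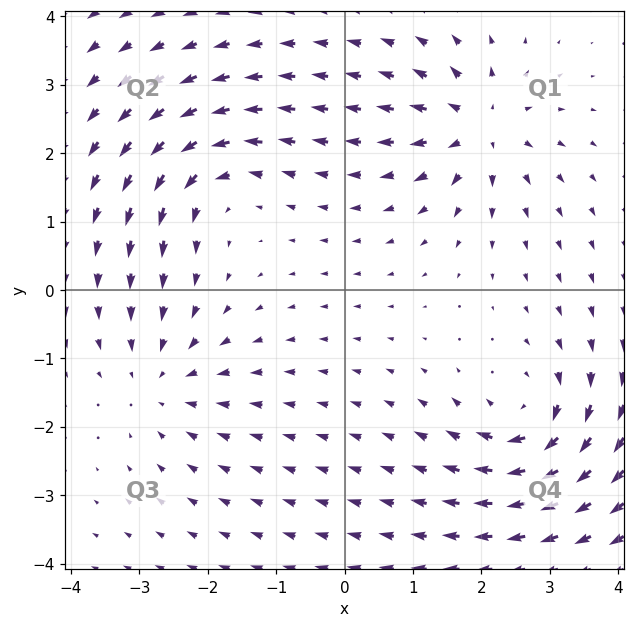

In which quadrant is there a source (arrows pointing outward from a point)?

The source sits at approximately (2.0, 2.4), which lies in quadrant Q1. The divergence there is about +5, positive as expected for a source.

Q1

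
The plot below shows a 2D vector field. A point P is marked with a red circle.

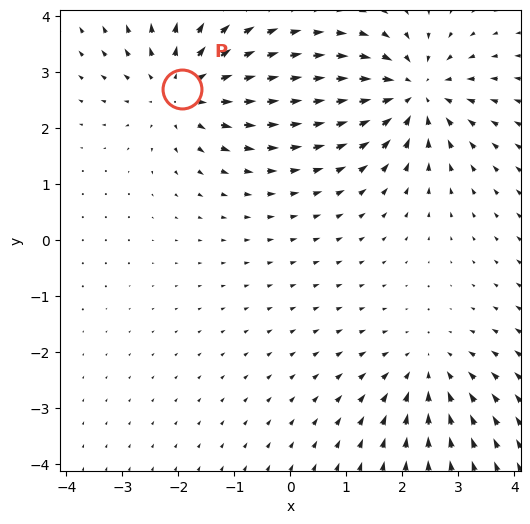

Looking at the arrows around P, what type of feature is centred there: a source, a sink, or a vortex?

source

At P (-1.9, 2.7) the arrows spread outward. Divergence about +3, curl ≈0 — positive divergence with near-zero curl is a source.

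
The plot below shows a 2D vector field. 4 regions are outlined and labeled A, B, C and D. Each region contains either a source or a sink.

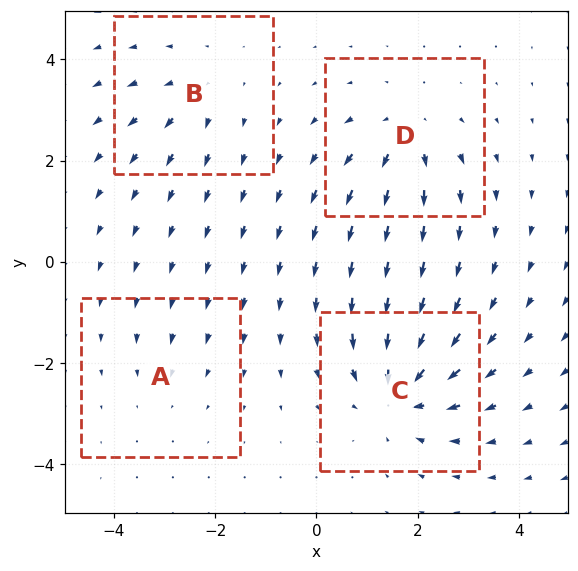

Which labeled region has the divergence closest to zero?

Divergence at each region's feature centre — A: about -2, B: about +3, C: about -6, D: about +5. Region A is closest to zero.

A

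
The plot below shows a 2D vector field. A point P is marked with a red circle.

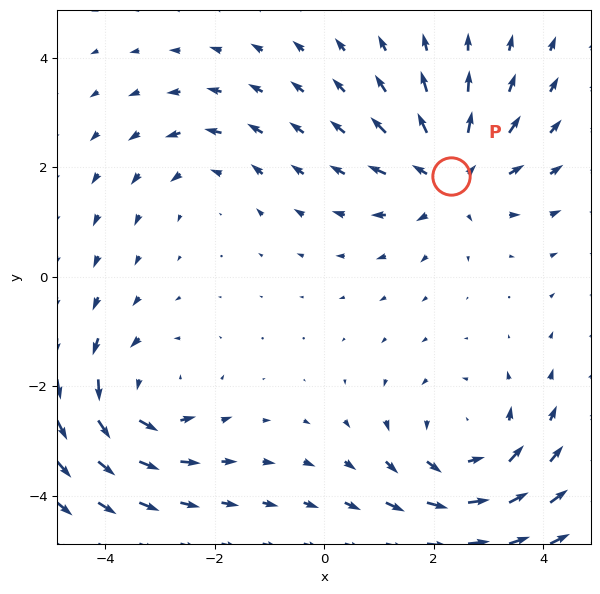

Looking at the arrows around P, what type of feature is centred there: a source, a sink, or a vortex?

source

At P (2.3, 1.8) the arrows spread outward. Divergence about +5, curl ≈0 — positive divergence with near-zero curl is a source.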